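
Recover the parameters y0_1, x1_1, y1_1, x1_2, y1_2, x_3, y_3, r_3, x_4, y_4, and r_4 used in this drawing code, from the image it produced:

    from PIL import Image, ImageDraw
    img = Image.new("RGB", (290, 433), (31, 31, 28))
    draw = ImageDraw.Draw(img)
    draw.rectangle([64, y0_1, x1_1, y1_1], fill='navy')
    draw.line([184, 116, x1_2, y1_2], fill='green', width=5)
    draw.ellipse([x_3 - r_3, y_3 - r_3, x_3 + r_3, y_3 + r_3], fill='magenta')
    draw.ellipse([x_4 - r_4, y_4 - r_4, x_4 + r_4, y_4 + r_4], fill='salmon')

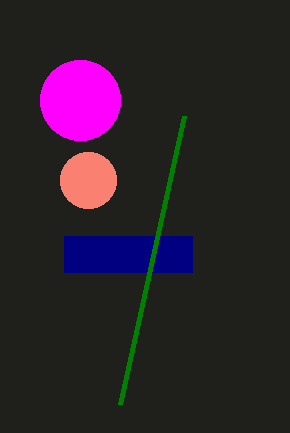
y0_1 = 236, x1_1 = 192, y1_1 = 272, x1_2 = 120, y1_2 = 404, x_3 = 80, y_3 = 100, r_3 = 40, x_4 = 88, y_4 = 180, r_4 = 28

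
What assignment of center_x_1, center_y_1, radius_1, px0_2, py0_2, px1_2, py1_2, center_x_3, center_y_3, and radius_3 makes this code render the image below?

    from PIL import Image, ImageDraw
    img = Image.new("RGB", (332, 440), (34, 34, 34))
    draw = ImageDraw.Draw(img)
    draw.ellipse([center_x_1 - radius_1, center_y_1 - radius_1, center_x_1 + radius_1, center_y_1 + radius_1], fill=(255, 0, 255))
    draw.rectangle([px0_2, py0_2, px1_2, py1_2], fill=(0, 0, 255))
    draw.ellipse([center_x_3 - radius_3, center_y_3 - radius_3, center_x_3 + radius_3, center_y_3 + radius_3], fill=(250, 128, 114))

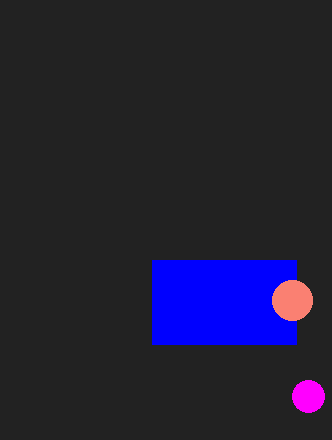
center_x_1 = 308
center_y_1 = 396
radius_1 = 16
px0_2 = 152
py0_2 = 260
px1_2 = 296
py1_2 = 344
center_x_3 = 292
center_y_3 = 300
radius_3 = 20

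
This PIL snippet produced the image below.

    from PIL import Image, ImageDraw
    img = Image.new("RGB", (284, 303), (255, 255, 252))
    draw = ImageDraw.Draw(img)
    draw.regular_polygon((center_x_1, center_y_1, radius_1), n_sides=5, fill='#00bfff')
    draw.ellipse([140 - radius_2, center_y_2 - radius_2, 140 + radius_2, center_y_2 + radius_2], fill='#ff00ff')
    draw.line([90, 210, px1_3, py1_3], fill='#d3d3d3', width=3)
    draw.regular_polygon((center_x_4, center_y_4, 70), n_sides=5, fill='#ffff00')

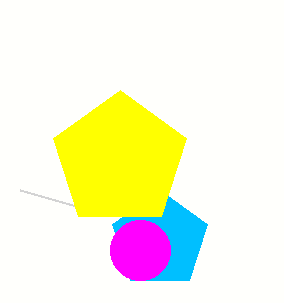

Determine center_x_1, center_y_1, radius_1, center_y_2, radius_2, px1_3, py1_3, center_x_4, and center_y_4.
center_x_1 = 160, center_y_1 = 240, radius_1 = 50, center_y_2 = 250, radius_2 = 30, px1_3 = 20, py1_3 = 190, center_x_4 = 120, center_y_4 = 160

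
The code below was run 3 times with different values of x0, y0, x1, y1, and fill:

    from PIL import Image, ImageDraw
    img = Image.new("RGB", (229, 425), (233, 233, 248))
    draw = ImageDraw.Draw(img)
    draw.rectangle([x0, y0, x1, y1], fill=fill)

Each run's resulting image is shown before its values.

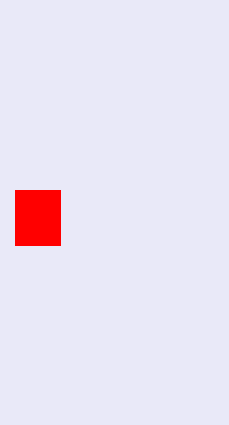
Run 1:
x0 = 15; y0 = 190; x1 = 60; y1 = 245; fill = 'red'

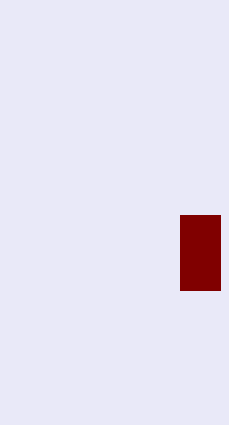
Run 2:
x0 = 180
y0 = 215
x1 = 220
y1 = 290
fill = 'maroon'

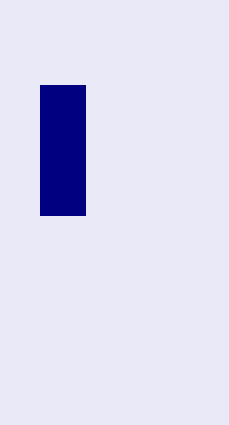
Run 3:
x0 = 40, y0 = 85, x1 = 85, y1 = 215, fill = 'navy'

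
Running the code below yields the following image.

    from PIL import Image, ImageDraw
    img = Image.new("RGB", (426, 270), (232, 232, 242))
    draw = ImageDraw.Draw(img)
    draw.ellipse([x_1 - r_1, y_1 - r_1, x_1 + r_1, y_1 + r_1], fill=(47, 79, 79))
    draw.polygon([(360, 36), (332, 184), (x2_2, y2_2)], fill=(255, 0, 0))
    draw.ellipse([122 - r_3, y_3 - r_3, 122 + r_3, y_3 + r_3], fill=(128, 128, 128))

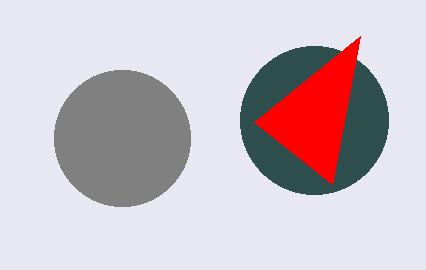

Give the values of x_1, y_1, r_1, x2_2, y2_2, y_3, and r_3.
x_1 = 314; y_1 = 120; r_1 = 74; x2_2 = 254; y2_2 = 122; y_3 = 138; r_3 = 68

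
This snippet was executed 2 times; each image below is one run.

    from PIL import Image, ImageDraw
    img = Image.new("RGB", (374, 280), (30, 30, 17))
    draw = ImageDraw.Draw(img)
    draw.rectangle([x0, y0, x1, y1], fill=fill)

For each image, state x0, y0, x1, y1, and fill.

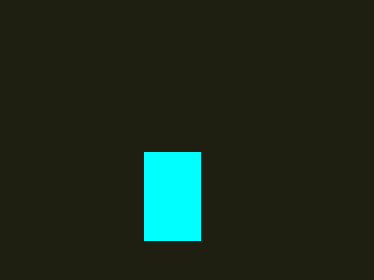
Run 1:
x0 = 144; y0 = 152; x1 = 200; y1 = 240; fill = 'cyan'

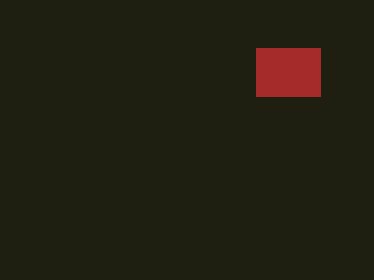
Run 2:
x0 = 256; y0 = 48; x1 = 320; y1 = 96; fill = 'brown'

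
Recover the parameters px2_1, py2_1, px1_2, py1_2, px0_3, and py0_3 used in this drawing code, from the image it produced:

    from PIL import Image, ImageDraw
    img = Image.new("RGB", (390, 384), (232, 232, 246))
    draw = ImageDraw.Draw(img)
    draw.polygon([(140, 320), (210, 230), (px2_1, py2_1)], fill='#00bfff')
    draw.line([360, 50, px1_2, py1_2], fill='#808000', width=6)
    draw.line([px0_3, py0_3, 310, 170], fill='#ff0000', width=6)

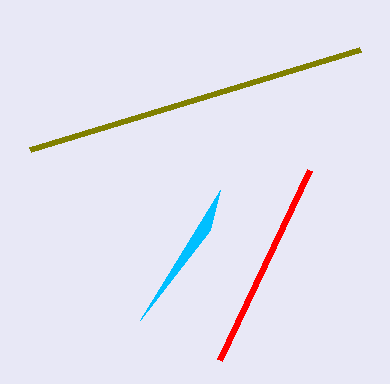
px2_1 = 220
py2_1 = 190
px1_2 = 30
py1_2 = 150
px0_3 = 220
py0_3 = 360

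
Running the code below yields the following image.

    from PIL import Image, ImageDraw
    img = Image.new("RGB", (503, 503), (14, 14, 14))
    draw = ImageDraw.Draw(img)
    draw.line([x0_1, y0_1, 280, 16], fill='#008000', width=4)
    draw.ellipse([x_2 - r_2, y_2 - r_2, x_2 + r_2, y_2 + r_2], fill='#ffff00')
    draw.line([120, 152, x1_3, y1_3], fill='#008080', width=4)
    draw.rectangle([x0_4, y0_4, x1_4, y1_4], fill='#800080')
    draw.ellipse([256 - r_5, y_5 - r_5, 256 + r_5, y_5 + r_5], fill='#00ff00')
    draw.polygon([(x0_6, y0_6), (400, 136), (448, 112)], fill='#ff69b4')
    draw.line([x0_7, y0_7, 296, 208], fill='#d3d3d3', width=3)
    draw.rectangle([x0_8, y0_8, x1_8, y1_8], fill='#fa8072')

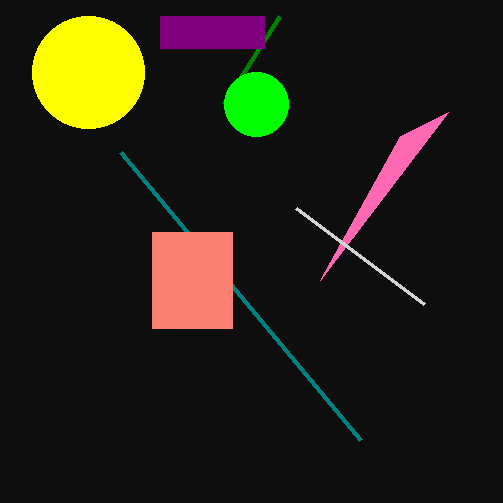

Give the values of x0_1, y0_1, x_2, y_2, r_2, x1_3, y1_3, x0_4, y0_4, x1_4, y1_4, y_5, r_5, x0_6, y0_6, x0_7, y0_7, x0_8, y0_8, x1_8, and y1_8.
x0_1 = 224; y0_1 = 104; x_2 = 88; y_2 = 72; r_2 = 56; x1_3 = 360; y1_3 = 440; x0_4 = 160; y0_4 = 16; x1_4 = 264; y1_4 = 48; y_5 = 104; r_5 = 32; x0_6 = 320; y0_6 = 280; x0_7 = 424; y0_7 = 304; x0_8 = 152; y0_8 = 232; x1_8 = 232; y1_8 = 328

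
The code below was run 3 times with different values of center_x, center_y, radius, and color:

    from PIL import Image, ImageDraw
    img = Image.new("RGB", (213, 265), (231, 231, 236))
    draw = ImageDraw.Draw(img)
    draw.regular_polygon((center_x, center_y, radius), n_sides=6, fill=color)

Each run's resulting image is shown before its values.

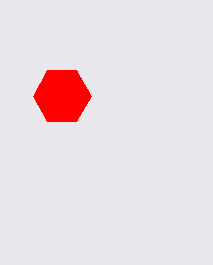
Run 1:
center_x = 62; center_y = 96; radius = 29; color = 'red'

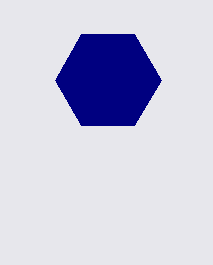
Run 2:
center_x = 108
center_y = 80
radius = 53
color = 'navy'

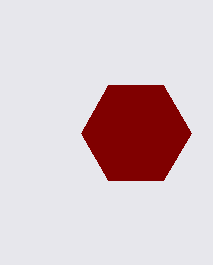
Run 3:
center_x = 136; center_y = 133; radius = 55; color = 'maroon'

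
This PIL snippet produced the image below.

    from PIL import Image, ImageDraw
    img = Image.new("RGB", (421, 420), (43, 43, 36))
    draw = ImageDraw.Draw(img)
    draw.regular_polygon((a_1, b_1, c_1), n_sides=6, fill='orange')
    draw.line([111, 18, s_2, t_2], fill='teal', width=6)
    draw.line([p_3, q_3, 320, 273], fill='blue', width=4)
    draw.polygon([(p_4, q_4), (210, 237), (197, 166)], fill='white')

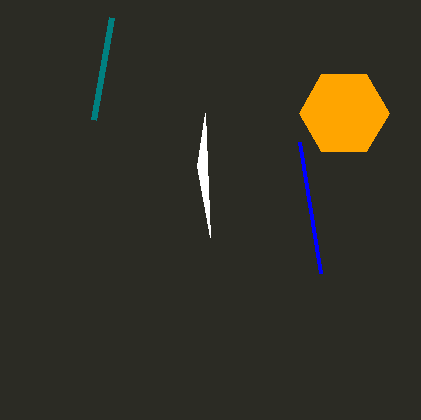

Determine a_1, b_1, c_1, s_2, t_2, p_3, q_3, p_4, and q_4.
a_1 = 344, b_1 = 113, c_1 = 45, s_2 = 93, t_2 = 120, p_3 = 299, q_3 = 142, p_4 = 205, q_4 = 113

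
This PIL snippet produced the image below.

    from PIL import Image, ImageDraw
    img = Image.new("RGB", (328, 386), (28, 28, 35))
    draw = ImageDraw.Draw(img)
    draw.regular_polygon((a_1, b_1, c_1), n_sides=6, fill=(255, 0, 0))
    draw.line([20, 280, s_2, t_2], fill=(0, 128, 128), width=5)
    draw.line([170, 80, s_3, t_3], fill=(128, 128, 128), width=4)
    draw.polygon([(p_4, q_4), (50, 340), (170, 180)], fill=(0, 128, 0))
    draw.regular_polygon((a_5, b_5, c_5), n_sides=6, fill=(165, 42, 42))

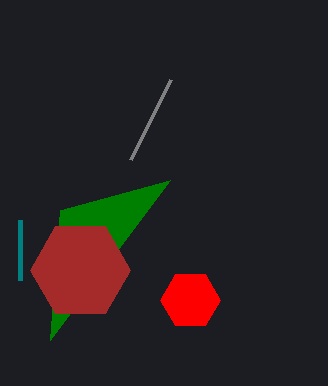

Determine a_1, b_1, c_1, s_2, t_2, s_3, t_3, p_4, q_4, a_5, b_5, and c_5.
a_1 = 190, b_1 = 300, c_1 = 30, s_2 = 20, t_2 = 220, s_3 = 130, t_3 = 160, p_4 = 60, q_4 = 210, a_5 = 80, b_5 = 270, c_5 = 50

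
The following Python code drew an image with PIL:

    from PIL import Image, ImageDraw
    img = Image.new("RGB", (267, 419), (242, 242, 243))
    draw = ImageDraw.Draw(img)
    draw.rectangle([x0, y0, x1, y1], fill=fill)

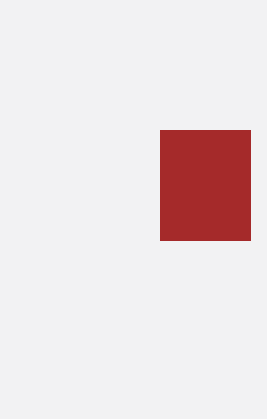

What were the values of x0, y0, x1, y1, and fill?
x0 = 160; y0 = 130; x1 = 250; y1 = 240; fill = 'brown'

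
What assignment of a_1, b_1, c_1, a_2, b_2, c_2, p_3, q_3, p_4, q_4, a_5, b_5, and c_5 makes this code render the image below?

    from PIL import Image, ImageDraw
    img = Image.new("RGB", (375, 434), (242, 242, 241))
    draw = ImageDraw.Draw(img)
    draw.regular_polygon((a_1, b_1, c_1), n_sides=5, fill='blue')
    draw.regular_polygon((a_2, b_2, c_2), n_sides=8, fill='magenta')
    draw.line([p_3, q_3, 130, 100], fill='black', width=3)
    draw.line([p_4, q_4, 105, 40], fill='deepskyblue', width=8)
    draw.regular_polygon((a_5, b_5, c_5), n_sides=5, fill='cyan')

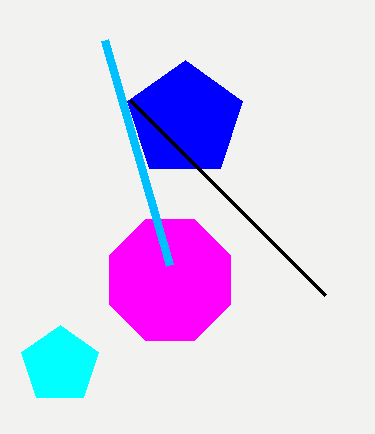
a_1 = 185
b_1 = 120
c_1 = 60
a_2 = 170
b_2 = 280
c_2 = 65
p_3 = 325
q_3 = 295
p_4 = 170
q_4 = 265
a_5 = 60
b_5 = 365
c_5 = 40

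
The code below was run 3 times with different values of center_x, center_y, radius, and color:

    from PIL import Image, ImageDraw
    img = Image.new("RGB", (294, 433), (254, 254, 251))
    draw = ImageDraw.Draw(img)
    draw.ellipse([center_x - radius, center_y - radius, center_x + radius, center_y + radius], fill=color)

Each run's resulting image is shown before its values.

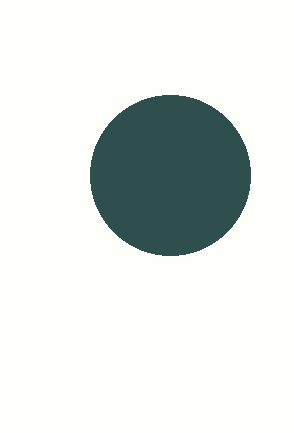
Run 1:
center_x = 170, center_y = 175, radius = 80, color = 'darkslategray'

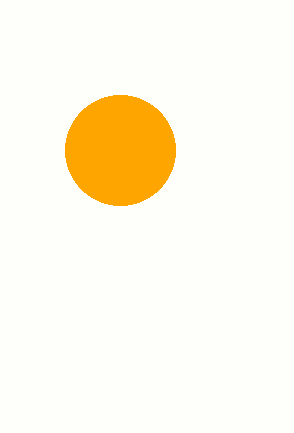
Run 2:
center_x = 120; center_y = 150; radius = 55; color = 'orange'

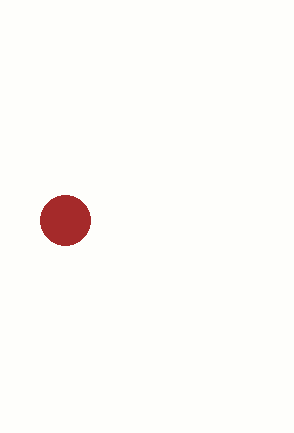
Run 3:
center_x = 65; center_y = 220; radius = 25; color = 'brown'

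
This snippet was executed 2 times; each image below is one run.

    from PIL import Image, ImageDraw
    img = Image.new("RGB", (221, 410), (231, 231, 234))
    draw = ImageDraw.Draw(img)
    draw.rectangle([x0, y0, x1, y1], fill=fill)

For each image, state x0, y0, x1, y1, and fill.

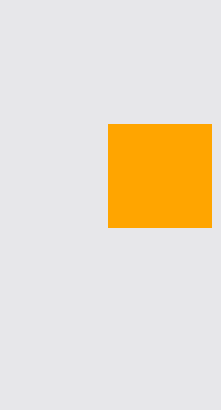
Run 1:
x0 = 108, y0 = 124, x1 = 211, y1 = 227, fill = 'orange'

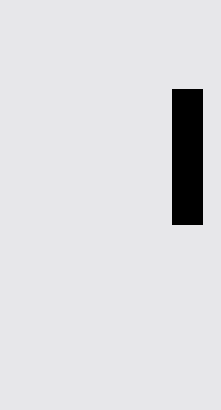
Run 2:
x0 = 172; y0 = 89; x1 = 202; y1 = 224; fill = 'black'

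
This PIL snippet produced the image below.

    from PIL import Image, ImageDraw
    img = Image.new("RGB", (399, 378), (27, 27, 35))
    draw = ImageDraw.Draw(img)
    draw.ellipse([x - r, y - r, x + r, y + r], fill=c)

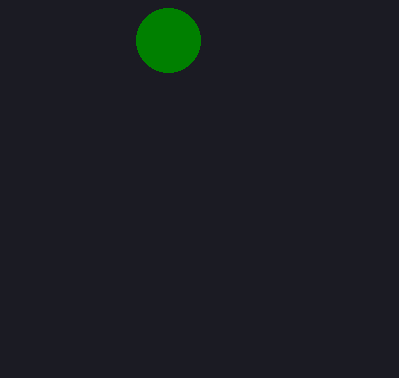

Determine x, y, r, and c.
x = 168; y = 40; r = 32; c = 'green'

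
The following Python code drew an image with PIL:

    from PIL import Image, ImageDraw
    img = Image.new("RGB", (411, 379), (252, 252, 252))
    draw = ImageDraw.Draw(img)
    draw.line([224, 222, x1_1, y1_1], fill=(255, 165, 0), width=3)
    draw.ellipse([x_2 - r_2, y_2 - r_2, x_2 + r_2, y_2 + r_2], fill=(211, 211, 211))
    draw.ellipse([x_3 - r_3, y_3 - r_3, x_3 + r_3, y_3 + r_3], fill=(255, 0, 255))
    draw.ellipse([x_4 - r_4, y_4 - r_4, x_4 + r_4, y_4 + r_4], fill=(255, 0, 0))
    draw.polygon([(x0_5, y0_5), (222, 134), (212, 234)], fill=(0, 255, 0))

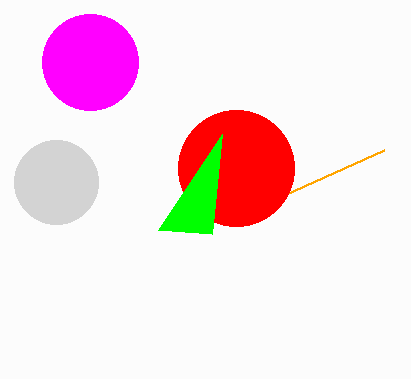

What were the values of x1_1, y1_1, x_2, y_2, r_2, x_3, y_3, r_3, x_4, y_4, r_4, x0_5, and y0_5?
x1_1 = 384, y1_1 = 150, x_2 = 56, y_2 = 182, r_2 = 42, x_3 = 90, y_3 = 62, r_3 = 48, x_4 = 236, y_4 = 168, r_4 = 58, x0_5 = 158, y0_5 = 230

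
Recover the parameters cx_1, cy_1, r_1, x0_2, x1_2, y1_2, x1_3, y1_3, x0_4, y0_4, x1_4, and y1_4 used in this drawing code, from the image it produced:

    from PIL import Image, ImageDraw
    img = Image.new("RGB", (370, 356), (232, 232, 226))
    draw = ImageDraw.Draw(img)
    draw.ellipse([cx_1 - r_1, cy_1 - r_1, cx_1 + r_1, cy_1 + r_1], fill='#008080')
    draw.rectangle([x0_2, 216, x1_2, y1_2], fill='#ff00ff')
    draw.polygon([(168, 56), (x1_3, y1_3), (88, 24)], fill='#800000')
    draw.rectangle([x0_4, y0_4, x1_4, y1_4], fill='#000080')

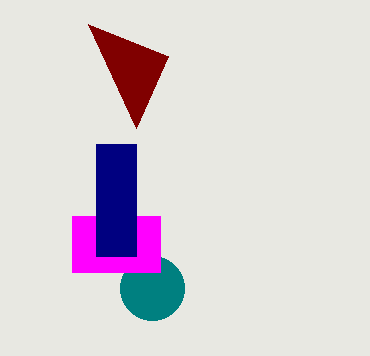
cx_1 = 152; cy_1 = 288; r_1 = 32; x0_2 = 72; x1_2 = 160; y1_2 = 272; x1_3 = 136; y1_3 = 128; x0_4 = 96; y0_4 = 144; x1_4 = 136; y1_4 = 256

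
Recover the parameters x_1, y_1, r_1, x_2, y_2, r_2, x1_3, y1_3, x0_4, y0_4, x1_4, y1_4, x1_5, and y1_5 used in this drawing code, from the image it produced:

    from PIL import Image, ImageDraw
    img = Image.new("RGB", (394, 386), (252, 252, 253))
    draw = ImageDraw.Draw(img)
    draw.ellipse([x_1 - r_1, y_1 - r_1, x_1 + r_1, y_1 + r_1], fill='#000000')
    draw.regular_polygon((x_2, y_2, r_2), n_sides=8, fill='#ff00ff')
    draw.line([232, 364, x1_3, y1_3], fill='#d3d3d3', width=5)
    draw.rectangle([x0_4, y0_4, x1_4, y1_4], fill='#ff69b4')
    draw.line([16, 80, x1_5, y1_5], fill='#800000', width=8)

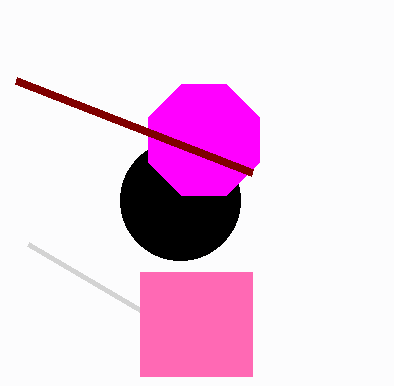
x_1 = 180, y_1 = 200, r_1 = 60, x_2 = 204, y_2 = 140, r_2 = 60, x1_3 = 28, y1_3 = 244, x0_4 = 140, y0_4 = 272, x1_4 = 252, y1_4 = 376, x1_5 = 252, y1_5 = 172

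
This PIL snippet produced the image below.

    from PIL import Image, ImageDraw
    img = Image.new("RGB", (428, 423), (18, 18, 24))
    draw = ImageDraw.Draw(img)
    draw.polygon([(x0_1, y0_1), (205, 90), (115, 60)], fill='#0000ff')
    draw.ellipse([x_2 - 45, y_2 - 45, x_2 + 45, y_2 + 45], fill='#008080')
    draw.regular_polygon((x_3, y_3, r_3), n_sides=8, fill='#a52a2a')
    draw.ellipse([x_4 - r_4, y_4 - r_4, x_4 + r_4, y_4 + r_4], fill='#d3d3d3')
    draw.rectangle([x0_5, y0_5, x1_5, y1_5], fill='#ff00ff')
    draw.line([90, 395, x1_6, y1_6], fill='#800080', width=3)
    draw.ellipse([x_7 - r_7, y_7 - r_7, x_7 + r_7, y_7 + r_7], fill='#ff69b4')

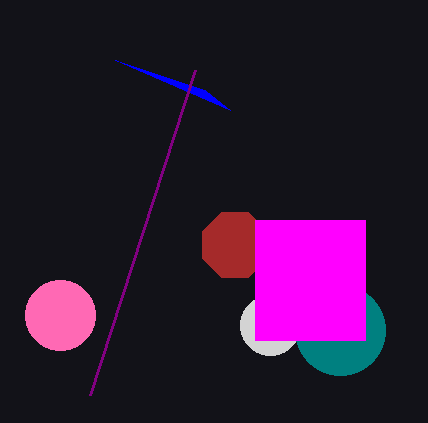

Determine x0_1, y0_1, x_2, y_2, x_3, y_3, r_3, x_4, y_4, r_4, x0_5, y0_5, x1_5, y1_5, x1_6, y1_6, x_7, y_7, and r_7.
x0_1 = 230; y0_1 = 110; x_2 = 340; y_2 = 330; x_3 = 235; y_3 = 245; r_3 = 35; x_4 = 270; y_4 = 325; r_4 = 30; x0_5 = 255; y0_5 = 220; x1_5 = 365; y1_5 = 340; x1_6 = 195; y1_6 = 70; x_7 = 60; y_7 = 315; r_7 = 35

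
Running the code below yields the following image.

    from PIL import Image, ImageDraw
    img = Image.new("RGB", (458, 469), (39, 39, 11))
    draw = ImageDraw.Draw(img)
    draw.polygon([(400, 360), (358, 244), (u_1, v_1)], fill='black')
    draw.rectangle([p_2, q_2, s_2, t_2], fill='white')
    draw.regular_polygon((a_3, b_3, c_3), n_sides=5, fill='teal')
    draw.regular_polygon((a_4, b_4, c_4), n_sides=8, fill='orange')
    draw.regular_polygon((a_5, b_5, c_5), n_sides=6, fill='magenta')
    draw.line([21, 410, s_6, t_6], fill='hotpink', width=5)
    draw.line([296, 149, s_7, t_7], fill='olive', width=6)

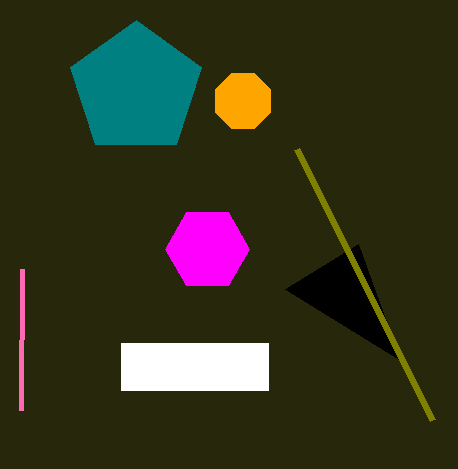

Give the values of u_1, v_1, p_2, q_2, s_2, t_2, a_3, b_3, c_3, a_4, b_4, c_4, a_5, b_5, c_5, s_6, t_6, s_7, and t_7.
u_1 = 285; v_1 = 289; p_2 = 121; q_2 = 343; s_2 = 268; t_2 = 390; a_3 = 136; b_3 = 89; c_3 = 69; a_4 = 243; b_4 = 101; c_4 = 30; a_5 = 207; b_5 = 249; c_5 = 42; s_6 = 22; t_6 = 269; s_7 = 432; t_7 = 420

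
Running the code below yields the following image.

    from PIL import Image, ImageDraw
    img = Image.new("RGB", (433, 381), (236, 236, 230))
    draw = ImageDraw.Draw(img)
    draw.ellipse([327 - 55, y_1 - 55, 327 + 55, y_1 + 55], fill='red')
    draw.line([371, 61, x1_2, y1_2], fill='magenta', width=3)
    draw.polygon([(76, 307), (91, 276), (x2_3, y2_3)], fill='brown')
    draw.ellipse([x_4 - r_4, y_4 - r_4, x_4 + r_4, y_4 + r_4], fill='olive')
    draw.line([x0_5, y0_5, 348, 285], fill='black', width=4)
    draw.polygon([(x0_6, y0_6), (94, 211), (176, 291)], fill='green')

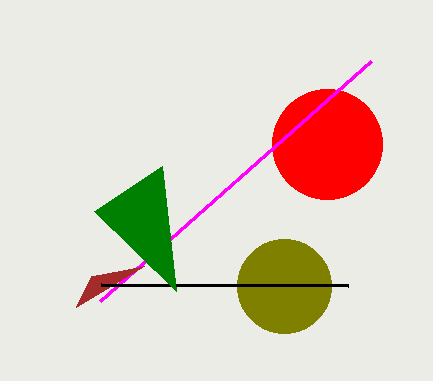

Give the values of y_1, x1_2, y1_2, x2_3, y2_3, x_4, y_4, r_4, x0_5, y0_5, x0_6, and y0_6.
y_1 = 144; x1_2 = 100; y1_2 = 301; x2_3 = 144; y2_3 = 266; x_4 = 284; y_4 = 286; r_4 = 47; x0_5 = 101; y0_5 = 284; x0_6 = 162; y0_6 = 166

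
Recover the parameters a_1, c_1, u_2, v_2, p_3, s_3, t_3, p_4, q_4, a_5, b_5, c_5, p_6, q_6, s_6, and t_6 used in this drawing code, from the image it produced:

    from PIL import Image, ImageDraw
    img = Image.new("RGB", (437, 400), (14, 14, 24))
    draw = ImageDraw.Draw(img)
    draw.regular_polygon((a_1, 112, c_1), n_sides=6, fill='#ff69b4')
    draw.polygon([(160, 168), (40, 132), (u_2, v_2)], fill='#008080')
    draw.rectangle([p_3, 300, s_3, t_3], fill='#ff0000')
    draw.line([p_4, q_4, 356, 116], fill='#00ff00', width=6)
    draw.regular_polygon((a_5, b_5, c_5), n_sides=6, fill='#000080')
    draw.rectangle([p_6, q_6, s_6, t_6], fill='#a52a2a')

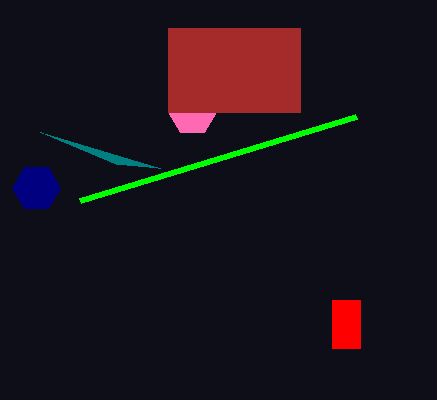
a_1 = 192, c_1 = 24, u_2 = 116, v_2 = 164, p_3 = 332, s_3 = 360, t_3 = 348, p_4 = 80, q_4 = 200, a_5 = 36, b_5 = 188, c_5 = 24, p_6 = 168, q_6 = 28, s_6 = 300, t_6 = 112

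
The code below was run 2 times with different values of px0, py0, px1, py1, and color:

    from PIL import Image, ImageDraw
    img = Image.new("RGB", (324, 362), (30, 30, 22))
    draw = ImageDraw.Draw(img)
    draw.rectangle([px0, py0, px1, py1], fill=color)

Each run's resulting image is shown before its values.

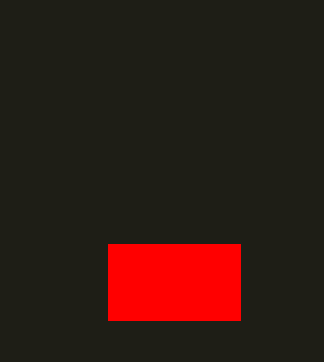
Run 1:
px0 = 108
py0 = 244
px1 = 240
py1 = 320
color = 'red'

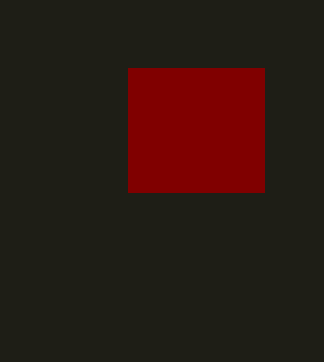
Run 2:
px0 = 128; py0 = 68; px1 = 264; py1 = 192; color = 'maroon'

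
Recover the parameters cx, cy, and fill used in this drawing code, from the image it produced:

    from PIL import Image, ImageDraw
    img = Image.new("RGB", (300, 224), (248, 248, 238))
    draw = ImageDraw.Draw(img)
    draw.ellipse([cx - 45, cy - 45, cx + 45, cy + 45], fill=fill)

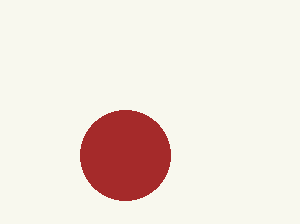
cx = 125, cy = 155, fill = 'brown'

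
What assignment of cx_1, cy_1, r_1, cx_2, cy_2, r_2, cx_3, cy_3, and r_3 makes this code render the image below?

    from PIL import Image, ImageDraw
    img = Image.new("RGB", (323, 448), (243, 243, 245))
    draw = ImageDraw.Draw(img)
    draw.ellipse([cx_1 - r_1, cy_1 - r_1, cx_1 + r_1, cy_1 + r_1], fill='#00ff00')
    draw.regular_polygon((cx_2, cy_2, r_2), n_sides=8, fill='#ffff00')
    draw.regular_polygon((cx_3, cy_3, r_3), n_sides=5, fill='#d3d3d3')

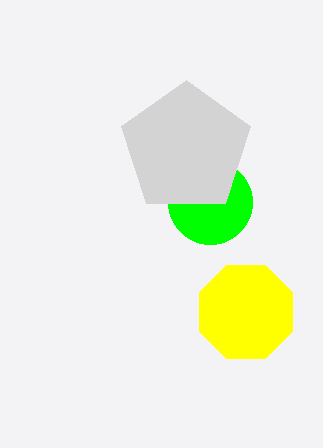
cx_1 = 210; cy_1 = 202; r_1 = 42; cx_2 = 246; cy_2 = 312; r_2 = 50; cx_3 = 186; cy_3 = 148; r_3 = 68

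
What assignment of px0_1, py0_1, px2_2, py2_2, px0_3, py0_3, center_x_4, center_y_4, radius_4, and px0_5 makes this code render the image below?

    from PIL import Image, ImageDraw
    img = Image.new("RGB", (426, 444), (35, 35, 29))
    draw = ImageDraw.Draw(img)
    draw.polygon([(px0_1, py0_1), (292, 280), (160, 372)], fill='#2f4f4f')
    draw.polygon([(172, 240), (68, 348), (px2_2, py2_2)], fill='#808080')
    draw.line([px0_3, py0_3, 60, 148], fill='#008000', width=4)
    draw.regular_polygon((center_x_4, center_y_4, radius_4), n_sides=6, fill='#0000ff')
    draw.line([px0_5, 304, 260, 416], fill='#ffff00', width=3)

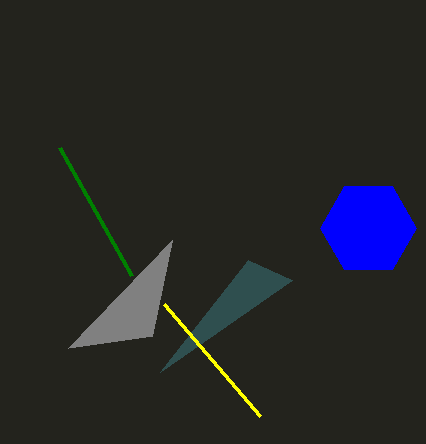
px0_1 = 248; py0_1 = 260; px2_2 = 152; py2_2 = 336; px0_3 = 132; py0_3 = 276; center_x_4 = 368; center_y_4 = 228; radius_4 = 48; px0_5 = 164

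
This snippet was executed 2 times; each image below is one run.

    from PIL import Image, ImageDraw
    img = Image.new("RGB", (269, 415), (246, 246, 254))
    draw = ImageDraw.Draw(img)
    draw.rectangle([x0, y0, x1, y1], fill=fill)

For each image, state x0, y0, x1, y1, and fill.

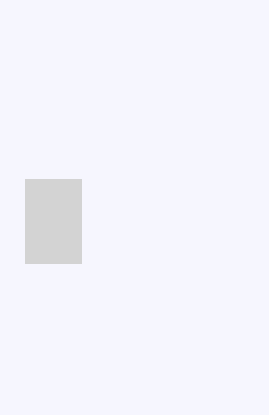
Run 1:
x0 = 25
y0 = 179
x1 = 81
y1 = 263
fill = 'lightgray'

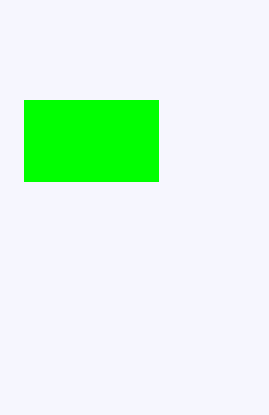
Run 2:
x0 = 24, y0 = 100, x1 = 158, y1 = 181, fill = 'lime'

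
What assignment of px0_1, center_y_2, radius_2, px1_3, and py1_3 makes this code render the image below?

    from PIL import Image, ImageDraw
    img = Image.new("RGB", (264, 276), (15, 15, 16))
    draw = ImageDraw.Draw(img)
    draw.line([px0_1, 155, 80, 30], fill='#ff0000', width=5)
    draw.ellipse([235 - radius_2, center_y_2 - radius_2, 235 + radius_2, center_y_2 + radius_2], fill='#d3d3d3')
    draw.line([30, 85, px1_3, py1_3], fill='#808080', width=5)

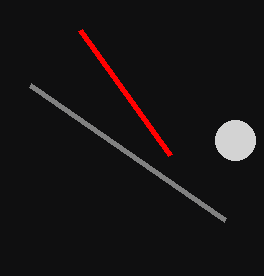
px0_1 = 170
center_y_2 = 140
radius_2 = 20
px1_3 = 225
py1_3 = 220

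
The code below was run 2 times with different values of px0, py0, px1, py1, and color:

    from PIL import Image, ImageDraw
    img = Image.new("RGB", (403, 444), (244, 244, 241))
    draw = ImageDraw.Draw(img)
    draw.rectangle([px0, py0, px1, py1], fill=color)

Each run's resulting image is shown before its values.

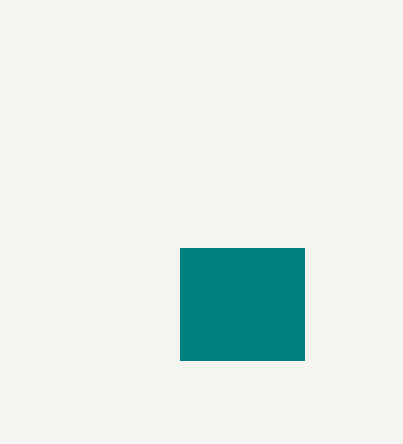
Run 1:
px0 = 180
py0 = 248
px1 = 304
py1 = 360
color = 'teal'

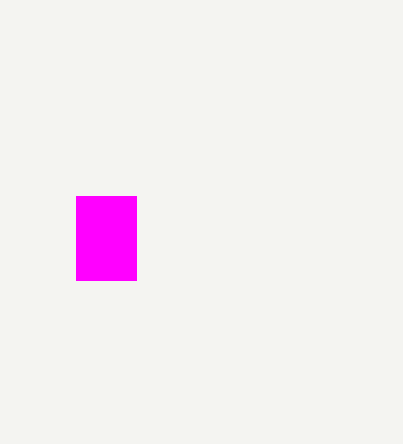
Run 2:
px0 = 76
py0 = 196
px1 = 136
py1 = 280
color = 'magenta'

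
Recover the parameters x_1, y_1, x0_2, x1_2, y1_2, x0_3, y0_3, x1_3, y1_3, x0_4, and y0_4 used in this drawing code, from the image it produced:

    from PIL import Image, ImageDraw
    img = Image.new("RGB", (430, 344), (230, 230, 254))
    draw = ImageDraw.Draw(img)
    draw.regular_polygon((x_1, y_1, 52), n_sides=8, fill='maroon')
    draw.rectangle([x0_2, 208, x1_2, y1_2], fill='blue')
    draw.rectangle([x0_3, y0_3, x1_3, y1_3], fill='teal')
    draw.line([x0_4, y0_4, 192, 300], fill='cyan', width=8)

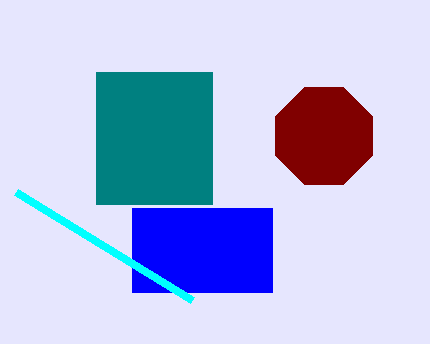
x_1 = 324
y_1 = 136
x0_2 = 132
x1_2 = 272
y1_2 = 292
x0_3 = 96
y0_3 = 72
x1_3 = 212
y1_3 = 204
x0_4 = 16
y0_4 = 192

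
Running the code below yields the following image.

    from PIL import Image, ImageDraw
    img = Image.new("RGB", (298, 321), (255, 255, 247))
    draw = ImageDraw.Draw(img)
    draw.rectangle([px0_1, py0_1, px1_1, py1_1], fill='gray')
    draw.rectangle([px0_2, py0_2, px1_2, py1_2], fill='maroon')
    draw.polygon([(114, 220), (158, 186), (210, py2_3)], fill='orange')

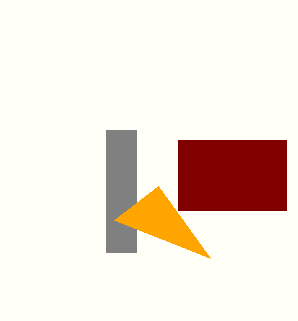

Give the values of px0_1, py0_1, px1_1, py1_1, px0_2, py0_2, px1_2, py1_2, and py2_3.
px0_1 = 106; py0_1 = 130; px1_1 = 136; py1_1 = 252; px0_2 = 178; py0_2 = 140; px1_2 = 286; py1_2 = 210; py2_3 = 258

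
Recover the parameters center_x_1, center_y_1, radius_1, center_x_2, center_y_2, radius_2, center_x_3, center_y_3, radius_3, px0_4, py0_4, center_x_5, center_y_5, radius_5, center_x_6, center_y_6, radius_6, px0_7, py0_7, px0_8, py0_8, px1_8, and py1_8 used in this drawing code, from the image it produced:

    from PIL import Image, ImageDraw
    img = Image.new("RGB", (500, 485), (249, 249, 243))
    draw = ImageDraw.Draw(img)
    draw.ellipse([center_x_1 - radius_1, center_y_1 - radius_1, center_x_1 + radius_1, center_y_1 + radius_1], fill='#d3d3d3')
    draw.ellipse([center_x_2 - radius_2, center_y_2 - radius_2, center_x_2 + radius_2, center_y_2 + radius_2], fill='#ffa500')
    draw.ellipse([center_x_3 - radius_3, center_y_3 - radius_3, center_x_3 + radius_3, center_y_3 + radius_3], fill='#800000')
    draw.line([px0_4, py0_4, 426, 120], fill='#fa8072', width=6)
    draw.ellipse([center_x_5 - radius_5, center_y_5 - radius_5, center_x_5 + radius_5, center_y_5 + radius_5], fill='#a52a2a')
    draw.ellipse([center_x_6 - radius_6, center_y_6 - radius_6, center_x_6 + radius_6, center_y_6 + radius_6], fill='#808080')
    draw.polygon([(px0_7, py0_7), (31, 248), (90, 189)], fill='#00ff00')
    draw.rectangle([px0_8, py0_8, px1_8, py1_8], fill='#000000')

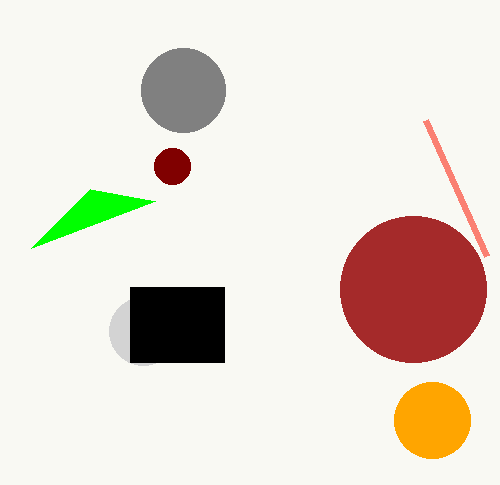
center_x_1 = 143, center_y_1 = 331, radius_1 = 34, center_x_2 = 432, center_y_2 = 420, radius_2 = 38, center_x_3 = 172, center_y_3 = 166, radius_3 = 18, px0_4 = 487, py0_4 = 256, center_x_5 = 413, center_y_5 = 289, radius_5 = 73, center_x_6 = 183, center_y_6 = 90, radius_6 = 42, px0_7 = 155, py0_7 = 201, px0_8 = 130, py0_8 = 287, px1_8 = 224, py1_8 = 362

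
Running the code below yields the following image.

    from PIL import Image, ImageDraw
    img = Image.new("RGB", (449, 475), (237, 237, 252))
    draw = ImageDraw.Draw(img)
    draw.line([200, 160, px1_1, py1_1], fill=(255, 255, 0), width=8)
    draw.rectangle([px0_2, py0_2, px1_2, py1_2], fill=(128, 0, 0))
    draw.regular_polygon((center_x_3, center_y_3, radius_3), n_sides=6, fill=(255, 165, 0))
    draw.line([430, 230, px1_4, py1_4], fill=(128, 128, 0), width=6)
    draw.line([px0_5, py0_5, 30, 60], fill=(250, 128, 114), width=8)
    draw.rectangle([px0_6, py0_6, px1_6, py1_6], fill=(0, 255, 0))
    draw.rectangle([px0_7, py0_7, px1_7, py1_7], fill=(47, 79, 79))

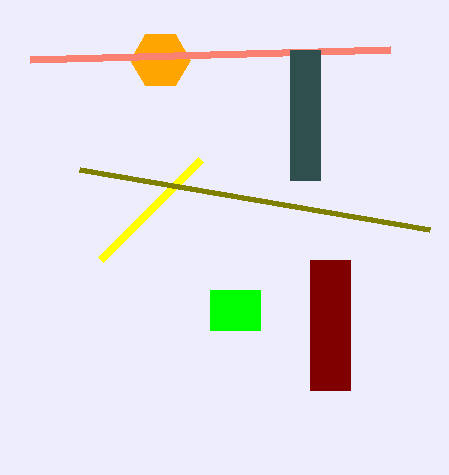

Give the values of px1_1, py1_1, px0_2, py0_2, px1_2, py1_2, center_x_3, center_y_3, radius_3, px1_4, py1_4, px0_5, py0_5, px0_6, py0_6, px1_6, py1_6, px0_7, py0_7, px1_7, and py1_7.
px1_1 = 100
py1_1 = 260
px0_2 = 310
py0_2 = 260
px1_2 = 350
py1_2 = 390
center_x_3 = 160
center_y_3 = 60
radius_3 = 30
px1_4 = 80
py1_4 = 170
px0_5 = 390
py0_5 = 50
px0_6 = 210
py0_6 = 290
px1_6 = 260
py1_6 = 330
px0_7 = 290
py0_7 = 50
px1_7 = 320
py1_7 = 180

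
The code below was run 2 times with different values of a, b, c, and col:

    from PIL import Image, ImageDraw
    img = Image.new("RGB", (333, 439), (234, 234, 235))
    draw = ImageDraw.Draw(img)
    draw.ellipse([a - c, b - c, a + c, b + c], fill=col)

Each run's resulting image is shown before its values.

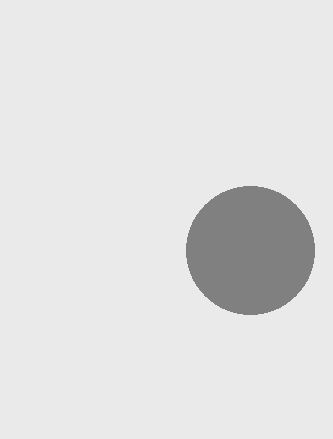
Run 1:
a = 250
b = 250
c = 64
col = 'gray'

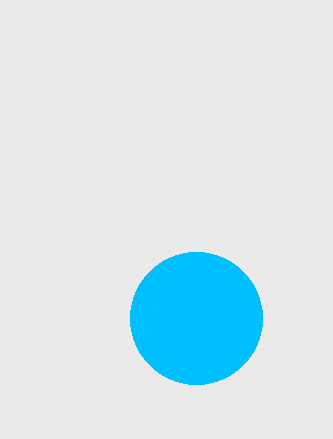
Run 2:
a = 196; b = 318; c = 66; col = 'deepskyblue'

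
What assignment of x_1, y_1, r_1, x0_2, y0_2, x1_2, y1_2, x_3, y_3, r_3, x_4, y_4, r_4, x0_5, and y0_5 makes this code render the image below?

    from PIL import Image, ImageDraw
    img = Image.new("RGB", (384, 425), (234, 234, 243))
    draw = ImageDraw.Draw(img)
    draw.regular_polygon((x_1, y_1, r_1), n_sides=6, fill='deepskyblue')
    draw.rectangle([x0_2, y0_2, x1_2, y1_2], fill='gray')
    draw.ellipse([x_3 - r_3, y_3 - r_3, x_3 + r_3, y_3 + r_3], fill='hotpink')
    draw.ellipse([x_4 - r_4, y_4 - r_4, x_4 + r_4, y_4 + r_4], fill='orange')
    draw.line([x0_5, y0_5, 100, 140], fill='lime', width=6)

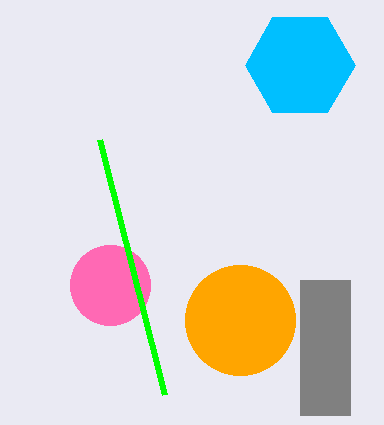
x_1 = 300; y_1 = 65; r_1 = 55; x0_2 = 300; y0_2 = 280; x1_2 = 350; y1_2 = 415; x_3 = 110; y_3 = 285; r_3 = 40; x_4 = 240; y_4 = 320; r_4 = 55; x0_5 = 165; y0_5 = 395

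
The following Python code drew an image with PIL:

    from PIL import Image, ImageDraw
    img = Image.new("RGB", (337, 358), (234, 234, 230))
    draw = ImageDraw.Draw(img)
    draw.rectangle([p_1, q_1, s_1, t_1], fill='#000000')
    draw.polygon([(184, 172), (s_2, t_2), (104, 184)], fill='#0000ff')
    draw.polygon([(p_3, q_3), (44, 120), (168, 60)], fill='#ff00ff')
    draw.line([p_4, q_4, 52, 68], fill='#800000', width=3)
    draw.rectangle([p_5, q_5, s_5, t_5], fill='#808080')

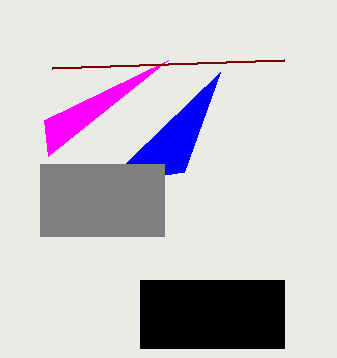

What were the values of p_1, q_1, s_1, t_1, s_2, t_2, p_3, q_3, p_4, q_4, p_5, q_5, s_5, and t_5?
p_1 = 140, q_1 = 280, s_1 = 284, t_1 = 348, s_2 = 220, t_2 = 72, p_3 = 48, q_3 = 156, p_4 = 284, q_4 = 60, p_5 = 40, q_5 = 164, s_5 = 164, t_5 = 236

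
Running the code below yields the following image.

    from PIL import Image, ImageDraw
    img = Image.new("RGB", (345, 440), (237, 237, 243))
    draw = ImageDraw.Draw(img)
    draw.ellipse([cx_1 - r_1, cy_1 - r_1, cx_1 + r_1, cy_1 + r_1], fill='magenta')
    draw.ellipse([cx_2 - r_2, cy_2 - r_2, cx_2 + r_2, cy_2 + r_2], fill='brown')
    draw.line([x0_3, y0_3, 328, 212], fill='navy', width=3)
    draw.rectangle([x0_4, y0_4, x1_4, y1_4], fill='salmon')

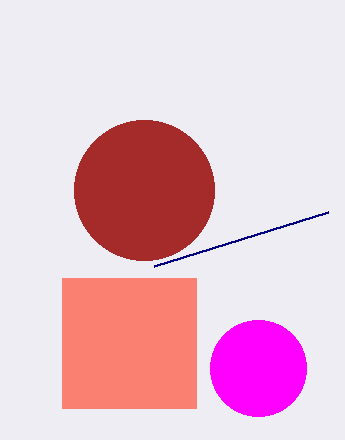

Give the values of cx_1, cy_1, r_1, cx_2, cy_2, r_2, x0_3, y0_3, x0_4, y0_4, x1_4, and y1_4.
cx_1 = 258
cy_1 = 368
r_1 = 48
cx_2 = 144
cy_2 = 190
r_2 = 70
x0_3 = 154
y0_3 = 266
x0_4 = 62
y0_4 = 278
x1_4 = 196
y1_4 = 408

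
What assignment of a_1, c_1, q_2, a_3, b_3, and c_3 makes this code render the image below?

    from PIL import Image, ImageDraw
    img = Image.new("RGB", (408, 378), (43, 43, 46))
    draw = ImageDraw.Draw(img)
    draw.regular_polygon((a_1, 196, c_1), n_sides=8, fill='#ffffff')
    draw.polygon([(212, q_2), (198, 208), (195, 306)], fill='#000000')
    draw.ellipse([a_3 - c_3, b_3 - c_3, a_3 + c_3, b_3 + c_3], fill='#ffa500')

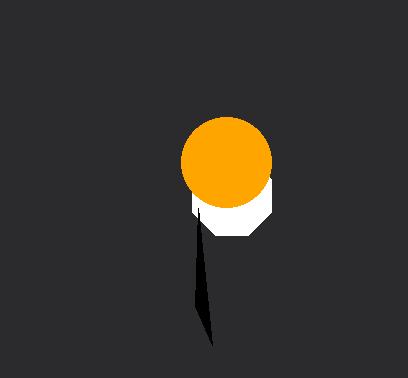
a_1 = 232
c_1 = 43
q_2 = 345
a_3 = 226
b_3 = 162
c_3 = 45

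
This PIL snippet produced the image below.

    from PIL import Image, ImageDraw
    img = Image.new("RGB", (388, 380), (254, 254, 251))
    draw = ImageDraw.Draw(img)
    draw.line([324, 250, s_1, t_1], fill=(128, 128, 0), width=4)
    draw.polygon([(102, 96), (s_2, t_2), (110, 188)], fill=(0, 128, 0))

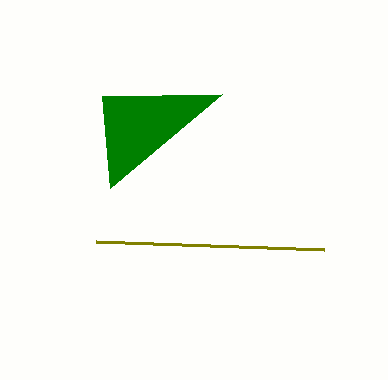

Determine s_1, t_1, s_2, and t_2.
s_1 = 96; t_1 = 242; s_2 = 222; t_2 = 94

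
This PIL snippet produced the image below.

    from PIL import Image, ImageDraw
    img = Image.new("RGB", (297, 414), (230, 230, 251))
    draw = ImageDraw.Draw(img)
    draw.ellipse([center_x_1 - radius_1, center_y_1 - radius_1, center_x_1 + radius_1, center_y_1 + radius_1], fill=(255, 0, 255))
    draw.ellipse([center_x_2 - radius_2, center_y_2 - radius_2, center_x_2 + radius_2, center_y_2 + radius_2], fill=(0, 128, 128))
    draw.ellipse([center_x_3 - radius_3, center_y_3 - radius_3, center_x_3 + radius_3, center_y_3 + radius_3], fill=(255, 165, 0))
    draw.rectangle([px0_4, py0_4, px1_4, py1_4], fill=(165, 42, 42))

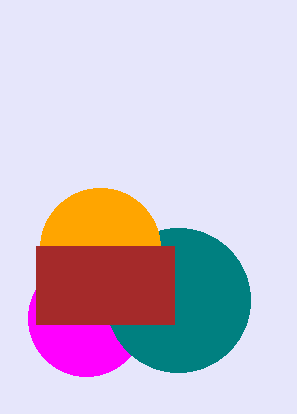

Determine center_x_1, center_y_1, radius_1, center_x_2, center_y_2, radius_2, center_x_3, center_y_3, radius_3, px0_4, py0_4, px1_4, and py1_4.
center_x_1 = 86
center_y_1 = 318
radius_1 = 58
center_x_2 = 178
center_y_2 = 300
radius_2 = 72
center_x_3 = 100
center_y_3 = 248
radius_3 = 60
px0_4 = 36
py0_4 = 246
px1_4 = 174
py1_4 = 324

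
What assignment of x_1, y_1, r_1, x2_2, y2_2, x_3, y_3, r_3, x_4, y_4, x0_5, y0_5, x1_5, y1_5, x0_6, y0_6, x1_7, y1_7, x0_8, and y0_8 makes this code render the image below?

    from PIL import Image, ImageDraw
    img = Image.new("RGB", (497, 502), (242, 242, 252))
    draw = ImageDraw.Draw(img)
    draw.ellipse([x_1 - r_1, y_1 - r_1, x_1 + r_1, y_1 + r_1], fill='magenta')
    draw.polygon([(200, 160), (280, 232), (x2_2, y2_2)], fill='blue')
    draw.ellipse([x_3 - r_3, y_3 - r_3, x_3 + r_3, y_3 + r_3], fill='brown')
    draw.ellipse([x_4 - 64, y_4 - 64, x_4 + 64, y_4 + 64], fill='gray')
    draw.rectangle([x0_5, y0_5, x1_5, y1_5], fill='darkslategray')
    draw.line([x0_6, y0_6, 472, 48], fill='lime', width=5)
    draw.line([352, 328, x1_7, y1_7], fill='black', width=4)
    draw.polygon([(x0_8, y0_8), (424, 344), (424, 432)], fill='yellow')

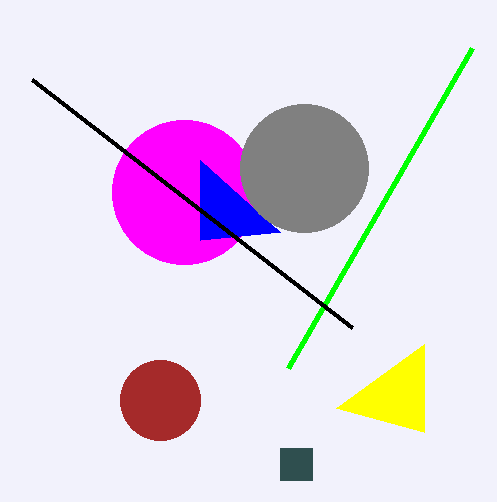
x_1 = 184
y_1 = 192
r_1 = 72
x2_2 = 200
y2_2 = 240
x_3 = 160
y_3 = 400
r_3 = 40
x_4 = 304
y_4 = 168
x0_5 = 280
y0_5 = 448
x1_5 = 312
y1_5 = 480
x0_6 = 288
y0_6 = 368
x1_7 = 32
y1_7 = 80
x0_8 = 336
y0_8 = 408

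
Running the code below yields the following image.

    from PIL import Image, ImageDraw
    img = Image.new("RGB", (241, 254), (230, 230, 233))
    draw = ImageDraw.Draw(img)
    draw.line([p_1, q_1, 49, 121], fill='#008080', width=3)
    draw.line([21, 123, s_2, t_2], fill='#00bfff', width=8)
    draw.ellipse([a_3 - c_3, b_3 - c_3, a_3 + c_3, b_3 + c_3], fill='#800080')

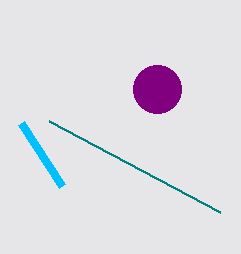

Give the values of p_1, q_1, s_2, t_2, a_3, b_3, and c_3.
p_1 = 220; q_1 = 212; s_2 = 62; t_2 = 186; a_3 = 157; b_3 = 89; c_3 = 24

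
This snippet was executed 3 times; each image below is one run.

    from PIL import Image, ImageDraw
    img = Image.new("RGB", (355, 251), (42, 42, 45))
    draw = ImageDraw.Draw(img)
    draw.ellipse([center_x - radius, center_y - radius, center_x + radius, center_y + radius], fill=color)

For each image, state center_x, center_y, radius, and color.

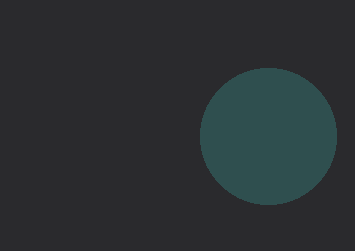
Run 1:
center_x = 268; center_y = 136; radius = 68; color = 'darkslategray'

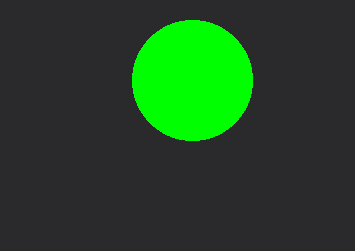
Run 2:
center_x = 192, center_y = 80, radius = 60, color = 'lime'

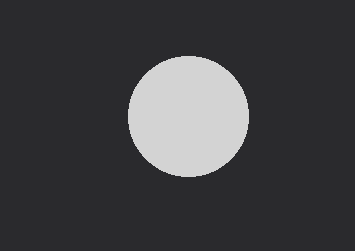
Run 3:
center_x = 188, center_y = 116, radius = 60, color = 'lightgray'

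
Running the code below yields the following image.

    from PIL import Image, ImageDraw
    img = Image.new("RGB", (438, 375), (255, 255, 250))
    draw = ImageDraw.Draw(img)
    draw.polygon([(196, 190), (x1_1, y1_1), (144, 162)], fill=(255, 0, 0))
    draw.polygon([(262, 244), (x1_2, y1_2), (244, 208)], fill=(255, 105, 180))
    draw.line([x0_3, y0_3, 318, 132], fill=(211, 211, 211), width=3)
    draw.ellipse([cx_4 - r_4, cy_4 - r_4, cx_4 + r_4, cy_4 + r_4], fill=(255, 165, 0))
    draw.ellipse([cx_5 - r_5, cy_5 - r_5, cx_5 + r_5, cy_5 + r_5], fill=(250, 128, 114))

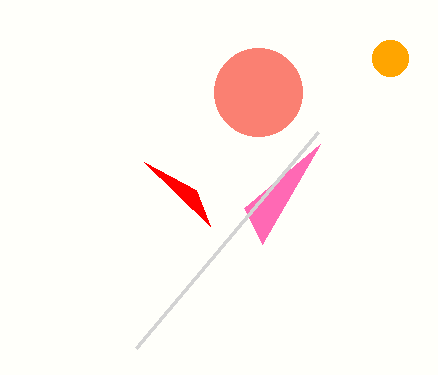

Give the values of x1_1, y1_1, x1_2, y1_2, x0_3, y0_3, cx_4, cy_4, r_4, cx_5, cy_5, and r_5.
x1_1 = 210
y1_1 = 226
x1_2 = 320
y1_2 = 144
x0_3 = 136
y0_3 = 348
cx_4 = 390
cy_4 = 58
r_4 = 18
cx_5 = 258
cy_5 = 92
r_5 = 44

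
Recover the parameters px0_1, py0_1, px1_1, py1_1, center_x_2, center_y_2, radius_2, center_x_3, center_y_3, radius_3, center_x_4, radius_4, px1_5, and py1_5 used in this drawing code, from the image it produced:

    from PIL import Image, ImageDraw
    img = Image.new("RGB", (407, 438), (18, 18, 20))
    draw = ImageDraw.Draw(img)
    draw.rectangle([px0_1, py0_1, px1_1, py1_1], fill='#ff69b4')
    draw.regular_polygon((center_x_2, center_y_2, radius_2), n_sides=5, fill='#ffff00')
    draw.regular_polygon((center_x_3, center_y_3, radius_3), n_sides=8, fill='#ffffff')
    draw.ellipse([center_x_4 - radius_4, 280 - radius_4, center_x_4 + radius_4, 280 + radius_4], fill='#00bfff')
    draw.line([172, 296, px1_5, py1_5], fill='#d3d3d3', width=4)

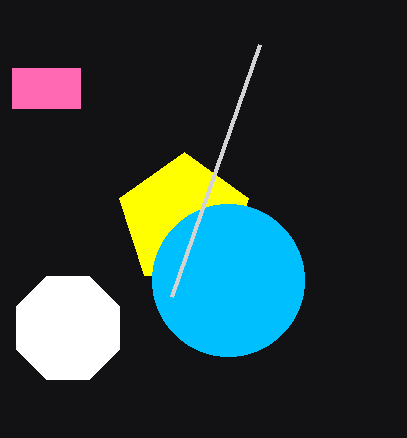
px0_1 = 12; py0_1 = 68; px1_1 = 80; py1_1 = 108; center_x_2 = 184; center_y_2 = 220; radius_2 = 68; center_x_3 = 68; center_y_3 = 328; radius_3 = 56; center_x_4 = 228; radius_4 = 76; px1_5 = 260; py1_5 = 44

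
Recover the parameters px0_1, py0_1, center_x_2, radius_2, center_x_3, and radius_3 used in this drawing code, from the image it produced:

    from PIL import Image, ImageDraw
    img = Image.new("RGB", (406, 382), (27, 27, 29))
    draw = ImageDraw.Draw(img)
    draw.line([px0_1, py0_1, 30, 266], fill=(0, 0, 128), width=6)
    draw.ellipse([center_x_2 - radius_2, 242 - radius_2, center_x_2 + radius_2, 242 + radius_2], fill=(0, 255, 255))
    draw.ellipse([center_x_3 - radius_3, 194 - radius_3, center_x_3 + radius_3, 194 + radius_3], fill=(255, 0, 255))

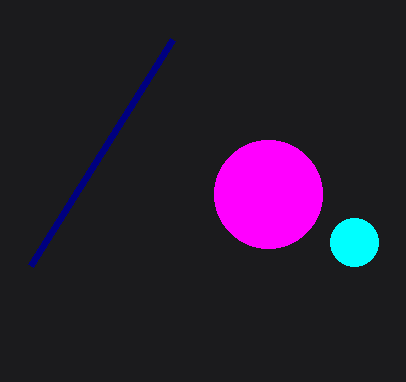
px0_1 = 172
py0_1 = 40
center_x_2 = 354
radius_2 = 24
center_x_3 = 268
radius_3 = 54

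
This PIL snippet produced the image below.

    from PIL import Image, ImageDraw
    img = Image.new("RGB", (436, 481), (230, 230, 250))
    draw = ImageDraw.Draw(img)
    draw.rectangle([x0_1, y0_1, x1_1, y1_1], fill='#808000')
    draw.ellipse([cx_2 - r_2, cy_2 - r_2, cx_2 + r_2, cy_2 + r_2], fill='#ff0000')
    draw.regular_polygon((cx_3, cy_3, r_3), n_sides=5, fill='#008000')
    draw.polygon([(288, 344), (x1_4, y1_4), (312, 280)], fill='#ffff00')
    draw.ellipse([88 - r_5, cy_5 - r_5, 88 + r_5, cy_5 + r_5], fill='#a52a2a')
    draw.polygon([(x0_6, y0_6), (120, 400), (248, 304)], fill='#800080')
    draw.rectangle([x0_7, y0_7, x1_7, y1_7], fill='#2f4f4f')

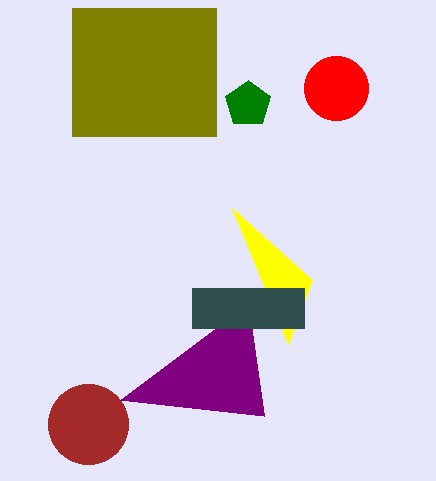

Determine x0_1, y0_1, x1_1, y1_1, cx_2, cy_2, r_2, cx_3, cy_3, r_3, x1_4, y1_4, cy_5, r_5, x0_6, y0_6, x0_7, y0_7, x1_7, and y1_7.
x0_1 = 72; y0_1 = 8; x1_1 = 216; y1_1 = 136; cx_2 = 336; cy_2 = 88; r_2 = 32; cx_3 = 248; cy_3 = 104; r_3 = 24; x1_4 = 232; y1_4 = 208; cy_5 = 424; r_5 = 40; x0_6 = 264; y0_6 = 416; x0_7 = 192; y0_7 = 288; x1_7 = 304; y1_7 = 328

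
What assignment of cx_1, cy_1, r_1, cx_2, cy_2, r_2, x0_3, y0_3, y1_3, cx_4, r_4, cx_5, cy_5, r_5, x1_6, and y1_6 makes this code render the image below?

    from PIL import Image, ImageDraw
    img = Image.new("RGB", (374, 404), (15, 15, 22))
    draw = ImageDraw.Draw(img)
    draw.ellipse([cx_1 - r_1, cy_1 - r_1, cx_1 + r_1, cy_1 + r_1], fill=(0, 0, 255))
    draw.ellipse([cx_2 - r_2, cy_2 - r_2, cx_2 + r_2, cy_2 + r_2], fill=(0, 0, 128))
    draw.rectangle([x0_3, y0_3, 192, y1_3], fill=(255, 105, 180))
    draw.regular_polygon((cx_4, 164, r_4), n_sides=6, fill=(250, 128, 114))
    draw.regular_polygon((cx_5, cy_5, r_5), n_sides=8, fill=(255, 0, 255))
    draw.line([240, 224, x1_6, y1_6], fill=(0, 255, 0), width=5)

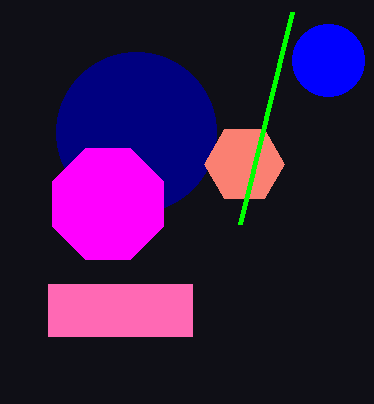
cx_1 = 328, cy_1 = 60, r_1 = 36, cx_2 = 136, cy_2 = 132, r_2 = 80, x0_3 = 48, y0_3 = 284, y1_3 = 336, cx_4 = 244, r_4 = 40, cx_5 = 108, cy_5 = 204, r_5 = 60, x1_6 = 292, y1_6 = 12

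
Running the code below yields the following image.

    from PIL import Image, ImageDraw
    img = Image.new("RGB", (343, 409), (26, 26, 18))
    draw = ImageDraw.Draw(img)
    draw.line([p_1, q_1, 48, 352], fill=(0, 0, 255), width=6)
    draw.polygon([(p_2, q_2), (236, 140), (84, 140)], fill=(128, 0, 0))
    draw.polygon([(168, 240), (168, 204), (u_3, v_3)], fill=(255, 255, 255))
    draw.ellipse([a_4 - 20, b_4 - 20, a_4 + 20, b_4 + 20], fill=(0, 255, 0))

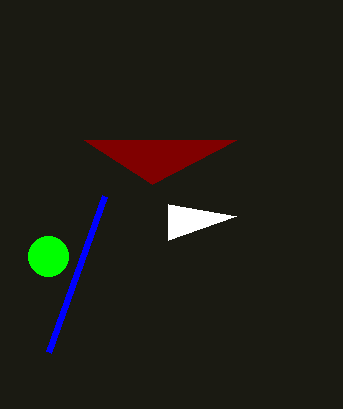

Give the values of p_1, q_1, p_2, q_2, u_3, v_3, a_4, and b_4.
p_1 = 104, q_1 = 196, p_2 = 152, q_2 = 184, u_3 = 236, v_3 = 216, a_4 = 48, b_4 = 256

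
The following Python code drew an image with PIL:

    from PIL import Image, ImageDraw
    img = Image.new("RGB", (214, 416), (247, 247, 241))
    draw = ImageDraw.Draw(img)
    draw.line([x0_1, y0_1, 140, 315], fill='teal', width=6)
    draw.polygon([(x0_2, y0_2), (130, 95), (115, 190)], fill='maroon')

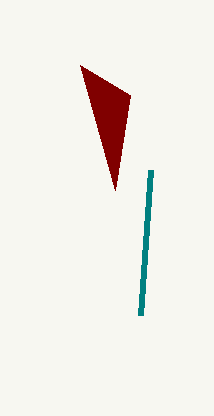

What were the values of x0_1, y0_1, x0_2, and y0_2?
x0_1 = 150, y0_1 = 170, x0_2 = 80, y0_2 = 65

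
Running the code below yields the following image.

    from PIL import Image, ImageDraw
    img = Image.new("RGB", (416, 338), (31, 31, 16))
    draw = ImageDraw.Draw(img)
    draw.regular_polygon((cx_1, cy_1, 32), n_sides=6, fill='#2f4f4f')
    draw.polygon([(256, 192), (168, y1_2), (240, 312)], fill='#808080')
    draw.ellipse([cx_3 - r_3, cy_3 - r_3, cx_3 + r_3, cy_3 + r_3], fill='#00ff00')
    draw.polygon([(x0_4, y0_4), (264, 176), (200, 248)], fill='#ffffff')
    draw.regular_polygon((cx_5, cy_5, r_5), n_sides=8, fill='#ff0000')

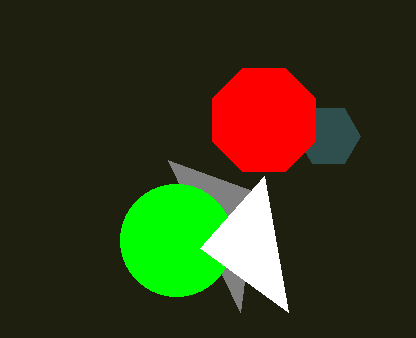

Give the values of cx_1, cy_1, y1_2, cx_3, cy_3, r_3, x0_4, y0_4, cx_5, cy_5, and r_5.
cx_1 = 328; cy_1 = 136; y1_2 = 160; cx_3 = 176; cy_3 = 240; r_3 = 56; x0_4 = 288; y0_4 = 312; cx_5 = 264; cy_5 = 120; r_5 = 56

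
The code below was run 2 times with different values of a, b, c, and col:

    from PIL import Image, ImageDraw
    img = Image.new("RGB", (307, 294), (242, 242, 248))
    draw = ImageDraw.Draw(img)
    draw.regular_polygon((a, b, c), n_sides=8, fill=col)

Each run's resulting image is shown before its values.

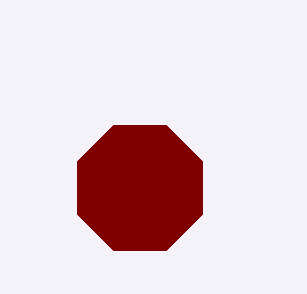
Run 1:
a = 140; b = 188; c = 68; col = 'maroon'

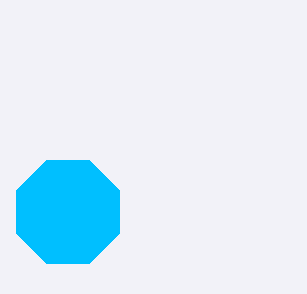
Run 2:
a = 68
b = 212
c = 56
col = 'deepskyblue'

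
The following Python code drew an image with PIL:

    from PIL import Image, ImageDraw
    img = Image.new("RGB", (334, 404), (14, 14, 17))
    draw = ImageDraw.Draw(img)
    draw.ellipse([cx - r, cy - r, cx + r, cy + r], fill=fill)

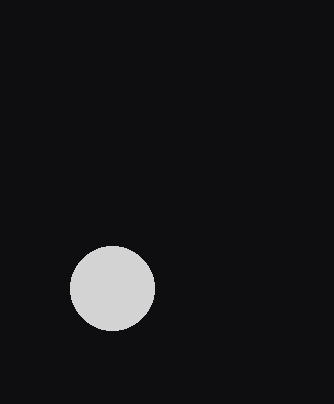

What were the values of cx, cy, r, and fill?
cx = 112, cy = 288, r = 42, fill = 'lightgray'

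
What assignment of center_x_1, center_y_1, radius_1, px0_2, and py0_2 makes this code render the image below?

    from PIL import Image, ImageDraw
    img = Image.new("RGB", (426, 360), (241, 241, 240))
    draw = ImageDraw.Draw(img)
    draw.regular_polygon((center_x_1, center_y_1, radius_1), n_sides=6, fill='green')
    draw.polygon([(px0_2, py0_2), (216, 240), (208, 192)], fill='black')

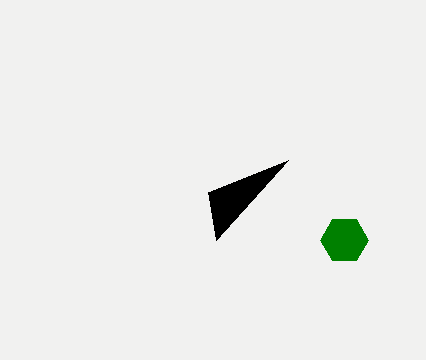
center_x_1 = 344; center_y_1 = 240; radius_1 = 24; px0_2 = 288; py0_2 = 160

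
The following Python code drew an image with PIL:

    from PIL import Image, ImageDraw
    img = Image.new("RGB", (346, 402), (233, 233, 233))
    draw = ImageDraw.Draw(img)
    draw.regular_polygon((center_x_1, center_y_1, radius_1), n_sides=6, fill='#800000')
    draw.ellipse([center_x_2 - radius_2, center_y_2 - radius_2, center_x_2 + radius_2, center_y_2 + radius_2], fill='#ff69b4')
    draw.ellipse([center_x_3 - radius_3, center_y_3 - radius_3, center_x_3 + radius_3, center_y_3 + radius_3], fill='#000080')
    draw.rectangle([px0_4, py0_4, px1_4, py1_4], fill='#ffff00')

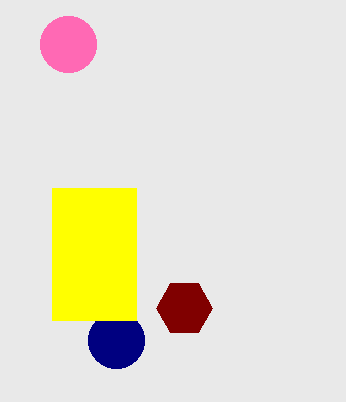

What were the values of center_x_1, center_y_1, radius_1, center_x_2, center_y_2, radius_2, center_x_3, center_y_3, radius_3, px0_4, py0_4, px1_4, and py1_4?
center_x_1 = 184; center_y_1 = 308; radius_1 = 28; center_x_2 = 68; center_y_2 = 44; radius_2 = 28; center_x_3 = 116; center_y_3 = 340; radius_3 = 28; px0_4 = 52; py0_4 = 188; px1_4 = 136; py1_4 = 320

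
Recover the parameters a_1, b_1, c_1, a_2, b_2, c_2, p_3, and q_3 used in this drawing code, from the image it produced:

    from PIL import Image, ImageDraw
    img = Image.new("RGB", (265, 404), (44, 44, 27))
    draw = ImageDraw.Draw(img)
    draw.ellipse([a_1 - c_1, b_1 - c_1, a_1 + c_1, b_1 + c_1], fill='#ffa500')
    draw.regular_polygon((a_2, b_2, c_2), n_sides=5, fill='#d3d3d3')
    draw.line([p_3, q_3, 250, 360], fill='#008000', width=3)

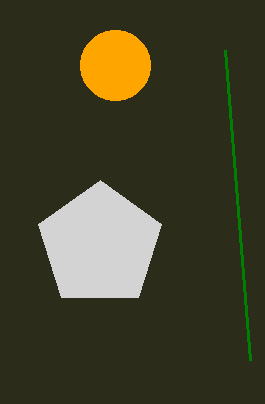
a_1 = 115
b_1 = 65
c_1 = 35
a_2 = 100
b_2 = 245
c_2 = 65
p_3 = 225
q_3 = 50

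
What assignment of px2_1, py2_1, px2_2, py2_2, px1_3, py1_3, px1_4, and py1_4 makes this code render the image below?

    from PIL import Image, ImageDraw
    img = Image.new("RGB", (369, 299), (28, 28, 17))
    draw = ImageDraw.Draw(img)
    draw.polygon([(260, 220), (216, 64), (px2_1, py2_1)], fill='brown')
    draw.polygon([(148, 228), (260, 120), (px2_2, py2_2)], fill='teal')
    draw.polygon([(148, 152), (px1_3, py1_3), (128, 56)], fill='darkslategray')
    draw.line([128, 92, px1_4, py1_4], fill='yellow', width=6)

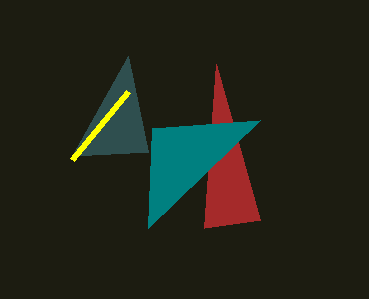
px2_1 = 204; py2_1 = 228; px2_2 = 152; py2_2 = 128; px1_3 = 72; py1_3 = 156; px1_4 = 72; py1_4 = 160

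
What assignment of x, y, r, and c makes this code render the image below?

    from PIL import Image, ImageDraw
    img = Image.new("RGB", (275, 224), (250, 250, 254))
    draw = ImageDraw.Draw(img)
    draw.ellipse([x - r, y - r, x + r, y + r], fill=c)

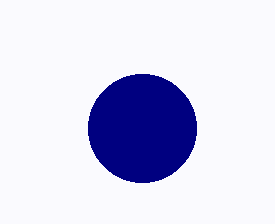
x = 142, y = 128, r = 54, c = 'navy'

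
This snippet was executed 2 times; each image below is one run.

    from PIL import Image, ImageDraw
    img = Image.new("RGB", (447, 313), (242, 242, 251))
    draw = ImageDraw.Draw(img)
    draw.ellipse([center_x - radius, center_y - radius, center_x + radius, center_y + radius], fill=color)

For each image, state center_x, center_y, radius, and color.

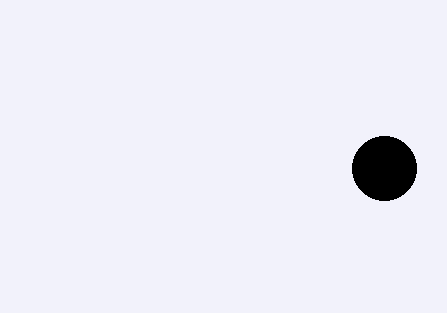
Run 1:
center_x = 384
center_y = 168
radius = 32
color = 'black'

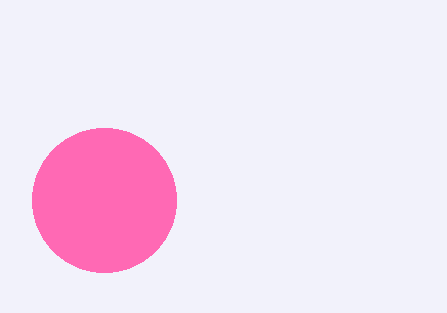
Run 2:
center_x = 104
center_y = 200
radius = 72
color = 'hotpink'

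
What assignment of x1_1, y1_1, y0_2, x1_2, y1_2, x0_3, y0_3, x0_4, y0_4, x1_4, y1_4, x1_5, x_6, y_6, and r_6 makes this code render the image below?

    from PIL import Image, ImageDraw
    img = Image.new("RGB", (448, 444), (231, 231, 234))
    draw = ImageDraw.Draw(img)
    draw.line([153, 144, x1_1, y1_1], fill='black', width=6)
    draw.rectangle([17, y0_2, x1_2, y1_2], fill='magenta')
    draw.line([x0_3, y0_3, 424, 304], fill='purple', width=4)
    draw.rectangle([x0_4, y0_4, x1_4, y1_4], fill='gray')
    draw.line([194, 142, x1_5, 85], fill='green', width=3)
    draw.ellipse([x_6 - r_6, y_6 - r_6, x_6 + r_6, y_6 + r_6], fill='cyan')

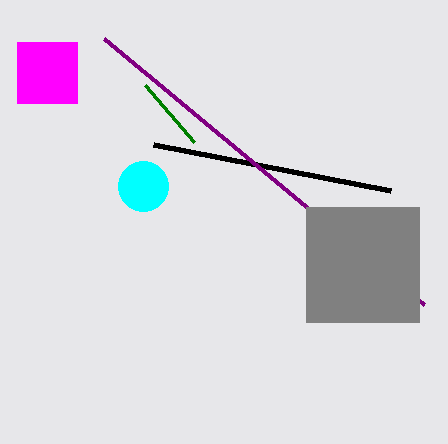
x1_1 = 390, y1_1 = 190, y0_2 = 42, x1_2 = 77, y1_2 = 103, x0_3 = 104, y0_3 = 38, x0_4 = 306, y0_4 = 207, x1_4 = 419, y1_4 = 322, x1_5 = 145, x_6 = 143, y_6 = 186, r_6 = 25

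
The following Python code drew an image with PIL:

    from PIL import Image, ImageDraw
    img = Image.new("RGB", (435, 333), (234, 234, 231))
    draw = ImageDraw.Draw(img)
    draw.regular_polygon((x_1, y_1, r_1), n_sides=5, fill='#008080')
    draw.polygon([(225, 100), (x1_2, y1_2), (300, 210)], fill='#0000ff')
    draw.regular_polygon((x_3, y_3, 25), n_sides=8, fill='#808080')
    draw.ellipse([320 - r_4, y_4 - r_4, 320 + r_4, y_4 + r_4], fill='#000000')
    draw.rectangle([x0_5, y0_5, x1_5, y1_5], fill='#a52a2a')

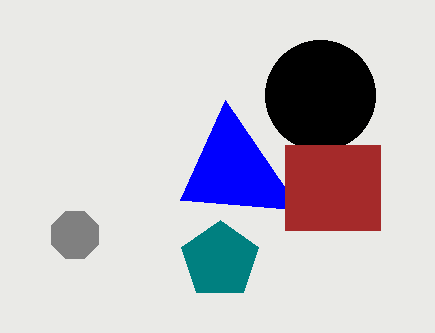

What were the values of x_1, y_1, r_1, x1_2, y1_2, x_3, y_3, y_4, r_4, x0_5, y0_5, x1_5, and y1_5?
x_1 = 220
y_1 = 260
r_1 = 40
x1_2 = 180
y1_2 = 200
x_3 = 75
y_3 = 235
y_4 = 95
r_4 = 55
x0_5 = 285
y0_5 = 145
x1_5 = 380
y1_5 = 230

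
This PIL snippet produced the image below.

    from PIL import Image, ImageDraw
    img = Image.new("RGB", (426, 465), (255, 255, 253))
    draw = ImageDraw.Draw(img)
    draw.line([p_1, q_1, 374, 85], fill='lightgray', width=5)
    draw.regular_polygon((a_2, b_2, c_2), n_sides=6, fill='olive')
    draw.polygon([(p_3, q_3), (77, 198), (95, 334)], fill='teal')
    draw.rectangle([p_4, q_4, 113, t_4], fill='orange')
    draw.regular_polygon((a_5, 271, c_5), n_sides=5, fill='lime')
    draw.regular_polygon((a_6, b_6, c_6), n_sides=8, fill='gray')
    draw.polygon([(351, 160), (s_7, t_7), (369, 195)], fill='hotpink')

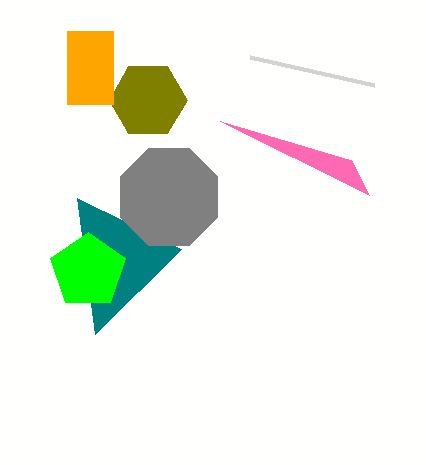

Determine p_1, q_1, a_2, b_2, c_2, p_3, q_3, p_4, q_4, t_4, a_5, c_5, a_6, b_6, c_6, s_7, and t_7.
p_1 = 250
q_1 = 57
a_2 = 148
b_2 = 100
c_2 = 39
p_3 = 181
q_3 = 249
p_4 = 67
q_4 = 31
t_4 = 104
a_5 = 88
c_5 = 39
a_6 = 169
b_6 = 197
c_6 = 53
s_7 = 220
t_7 = 121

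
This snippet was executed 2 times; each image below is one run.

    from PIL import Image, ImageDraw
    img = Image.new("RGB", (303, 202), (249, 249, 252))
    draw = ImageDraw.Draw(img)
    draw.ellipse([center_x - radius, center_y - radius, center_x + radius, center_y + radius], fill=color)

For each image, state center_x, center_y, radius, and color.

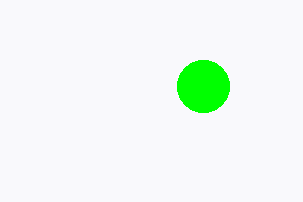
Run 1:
center_x = 203; center_y = 86; radius = 26; color = 'lime'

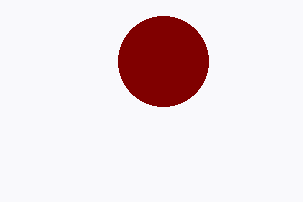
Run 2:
center_x = 163, center_y = 61, radius = 45, color = 'maroon'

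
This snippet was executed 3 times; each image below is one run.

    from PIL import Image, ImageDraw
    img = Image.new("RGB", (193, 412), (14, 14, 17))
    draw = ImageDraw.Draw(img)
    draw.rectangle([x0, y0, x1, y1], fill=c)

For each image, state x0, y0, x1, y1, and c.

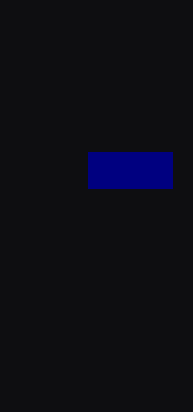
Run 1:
x0 = 88; y0 = 152; x1 = 172; y1 = 188; c = 'navy'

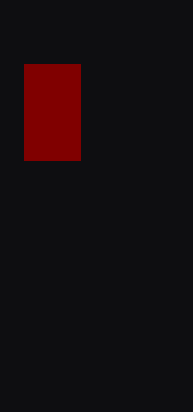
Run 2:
x0 = 24; y0 = 64; x1 = 80; y1 = 160; c = 'maroon'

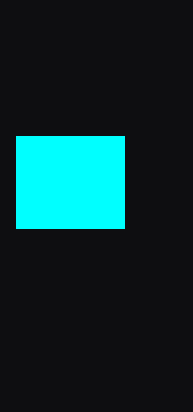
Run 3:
x0 = 16
y0 = 136
x1 = 124
y1 = 228
c = 'cyan'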